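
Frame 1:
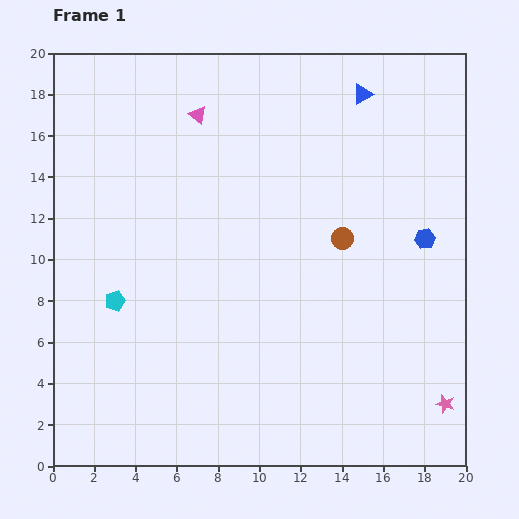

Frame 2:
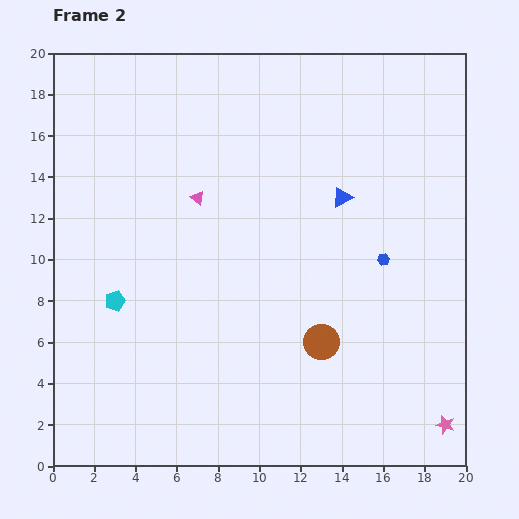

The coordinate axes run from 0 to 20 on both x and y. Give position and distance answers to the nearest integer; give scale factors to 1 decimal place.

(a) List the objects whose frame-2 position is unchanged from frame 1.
the cyan pentagon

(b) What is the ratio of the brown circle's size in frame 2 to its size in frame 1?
1.6×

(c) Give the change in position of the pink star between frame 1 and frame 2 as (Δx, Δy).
(0, -1)

The pink star was at (19, 3) in frame 1 and (19, 2) in frame 2.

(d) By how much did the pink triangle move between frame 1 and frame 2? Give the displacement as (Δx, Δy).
(0, -4)

The pink triangle was at (7, 17) in frame 1 and (7, 13) in frame 2.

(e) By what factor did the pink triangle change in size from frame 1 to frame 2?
0.8×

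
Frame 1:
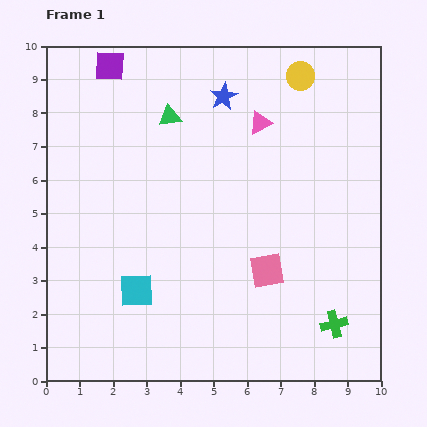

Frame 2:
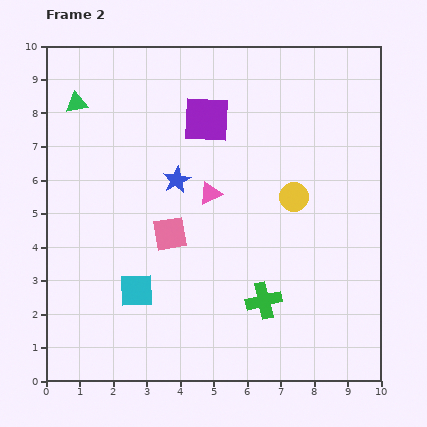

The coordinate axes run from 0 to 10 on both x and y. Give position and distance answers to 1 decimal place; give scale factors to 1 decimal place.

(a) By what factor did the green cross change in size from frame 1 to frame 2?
1.4×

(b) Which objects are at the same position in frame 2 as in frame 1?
the cyan square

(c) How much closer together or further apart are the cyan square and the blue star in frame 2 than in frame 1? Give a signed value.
-2.9

Distance in frame 1: 6.4. Distance in frame 2: 3.5.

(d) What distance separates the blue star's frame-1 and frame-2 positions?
2.9

The blue star moved from (5.3, 8.5) to (3.9, 6.0), a distance of √(1.4² + 2.5²) ≈ 2.9.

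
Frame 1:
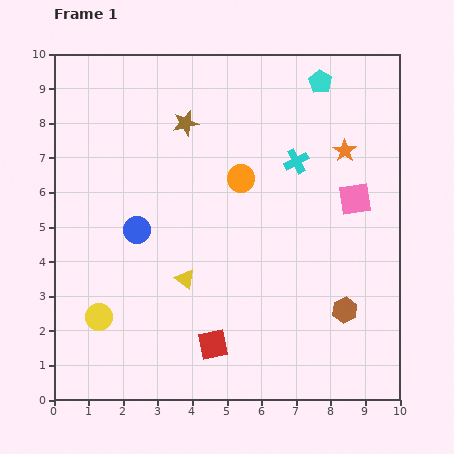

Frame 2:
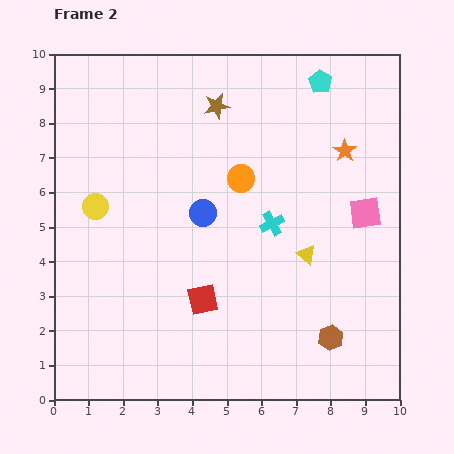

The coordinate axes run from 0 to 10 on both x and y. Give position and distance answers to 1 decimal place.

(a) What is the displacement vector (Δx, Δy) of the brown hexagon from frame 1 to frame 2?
(-0.4, -0.8)

The brown hexagon was at (8.4, 2.6) in frame 1 and (8.0, 1.8) in frame 2.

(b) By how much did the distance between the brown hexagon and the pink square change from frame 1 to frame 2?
+0.5

Distance in frame 1: 3.2. Distance in frame 2: 3.7.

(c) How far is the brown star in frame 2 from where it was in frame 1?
1.0

The brown star moved from (3.8, 8.0) to (4.7, 8.5), a distance of √(0.9² + 0.5²) ≈ 1.0.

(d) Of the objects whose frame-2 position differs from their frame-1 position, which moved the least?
the pink square

(moved 0.5)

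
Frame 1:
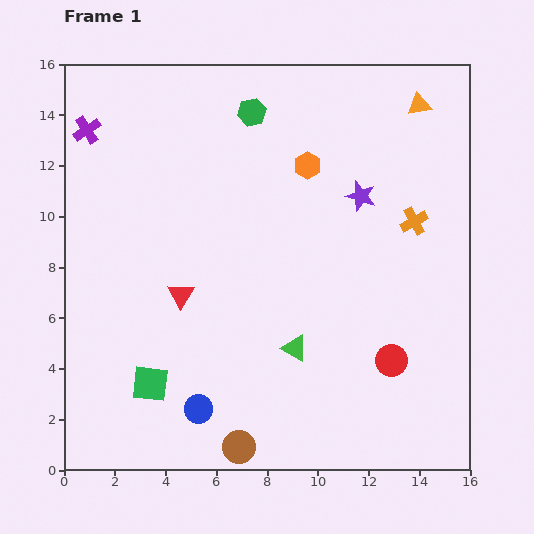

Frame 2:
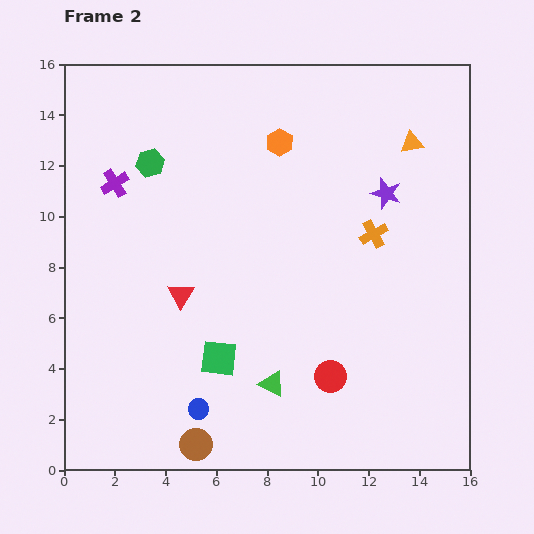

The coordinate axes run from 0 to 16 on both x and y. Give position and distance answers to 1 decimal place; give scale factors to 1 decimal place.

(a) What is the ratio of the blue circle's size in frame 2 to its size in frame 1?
0.7×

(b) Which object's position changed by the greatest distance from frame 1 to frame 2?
the green hexagon

(moved 4.5; next 2.9)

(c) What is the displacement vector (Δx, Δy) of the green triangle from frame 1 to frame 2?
(-0.9, -1.4)

The green triangle was at (9.1, 4.8) in frame 1 and (8.2, 3.4) in frame 2.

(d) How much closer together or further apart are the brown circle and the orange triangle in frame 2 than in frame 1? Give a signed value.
-0.7

Distance in frame 1: 15.3. Distance in frame 2: 14.6.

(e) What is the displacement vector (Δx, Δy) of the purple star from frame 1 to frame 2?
(1.0, 0.1)

The purple star was at (11.7, 10.8) in frame 1 and (12.7, 10.9) in frame 2.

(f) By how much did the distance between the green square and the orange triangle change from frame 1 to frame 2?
-3.9

Distance in frame 1: 15.3. Distance in frame 2: 11.4.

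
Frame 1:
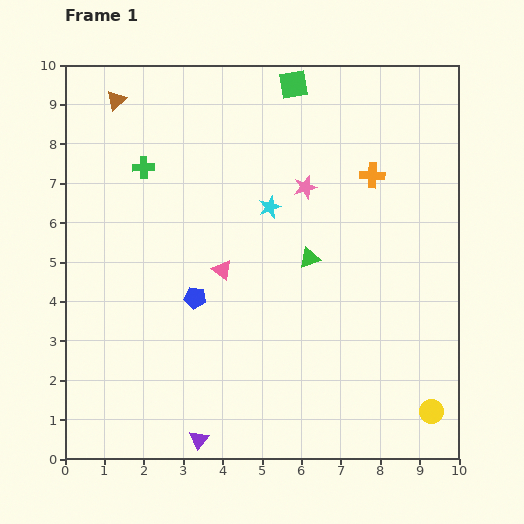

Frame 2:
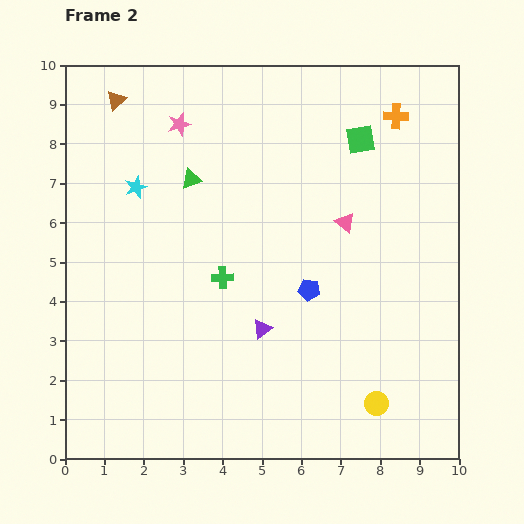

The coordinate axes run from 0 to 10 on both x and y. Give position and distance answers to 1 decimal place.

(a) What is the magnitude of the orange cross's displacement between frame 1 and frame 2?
1.6

The orange cross moved from (7.8, 7.2) to (8.4, 8.7), a distance of √(0.6² + 1.5²) ≈ 1.6.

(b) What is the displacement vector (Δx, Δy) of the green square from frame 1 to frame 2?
(1.7, -1.4)

The green square was at (5.8, 9.5) in frame 1 and (7.5, 8.1) in frame 2.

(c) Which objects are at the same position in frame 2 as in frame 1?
the brown triangle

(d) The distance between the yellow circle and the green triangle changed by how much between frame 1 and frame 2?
+2.4

Distance in frame 1: 5.0. Distance in frame 2: 7.4.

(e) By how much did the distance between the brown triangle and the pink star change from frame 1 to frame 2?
-3.6

Distance in frame 1: 5.3. Distance in frame 2: 1.7.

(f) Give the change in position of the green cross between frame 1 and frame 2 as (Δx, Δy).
(2.0, -2.8)

The green cross was at (2.0, 7.4) in frame 1 and (4.0, 4.6) in frame 2.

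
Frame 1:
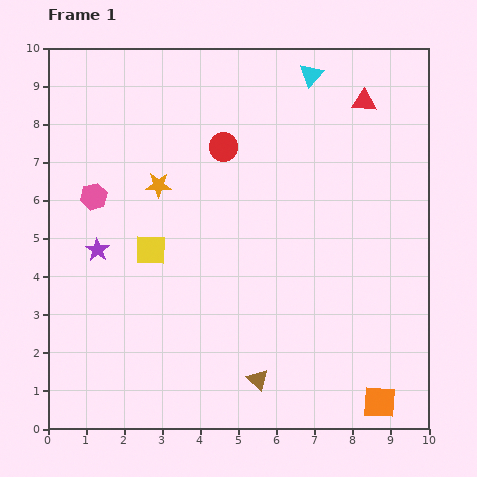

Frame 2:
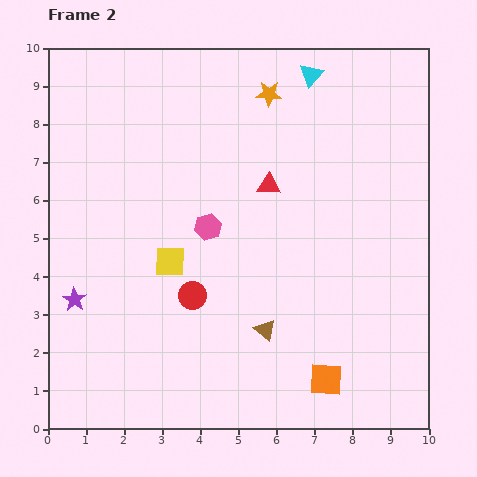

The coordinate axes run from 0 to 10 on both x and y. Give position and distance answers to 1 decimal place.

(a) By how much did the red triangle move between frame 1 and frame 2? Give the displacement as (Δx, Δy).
(-2.5, -2.2)

The red triangle was at (8.3, 8.6) in frame 1 and (5.8, 6.4) in frame 2.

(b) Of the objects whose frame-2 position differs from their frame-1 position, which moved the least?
the yellow square

(moved 0.6)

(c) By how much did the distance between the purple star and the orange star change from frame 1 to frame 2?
+5.1

Distance in frame 1: 2.3. Distance in frame 2: 7.4.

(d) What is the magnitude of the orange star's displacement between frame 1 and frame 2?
3.8

The orange star moved from (2.9, 6.4) to (5.8, 8.8), a distance of √(2.9² + 2.4²) ≈ 3.8.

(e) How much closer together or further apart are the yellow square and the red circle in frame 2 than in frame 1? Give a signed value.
-2.2

Distance in frame 1: 3.3. Distance in frame 2: 1.1.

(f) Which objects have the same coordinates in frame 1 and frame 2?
the cyan triangle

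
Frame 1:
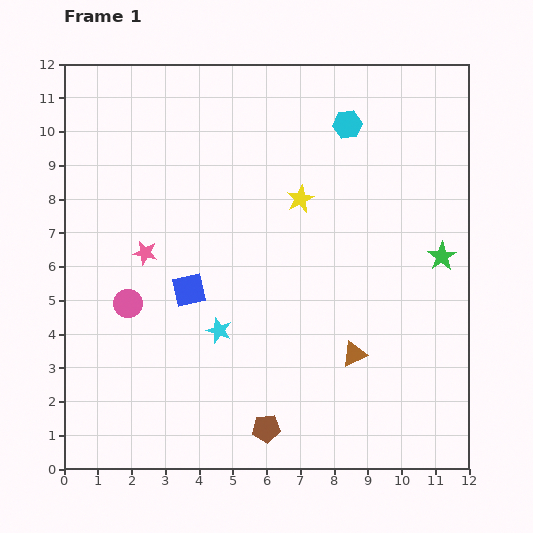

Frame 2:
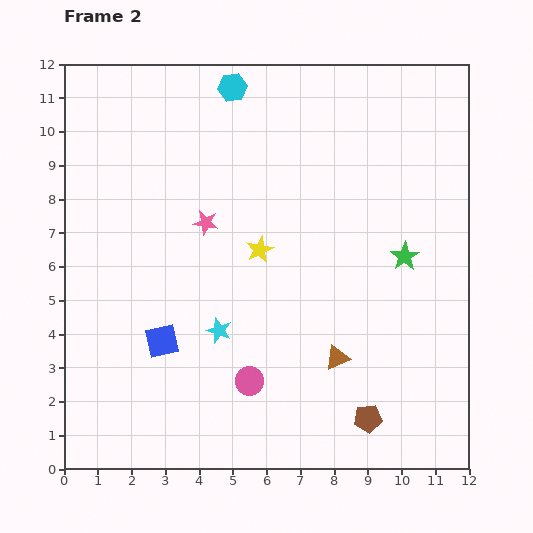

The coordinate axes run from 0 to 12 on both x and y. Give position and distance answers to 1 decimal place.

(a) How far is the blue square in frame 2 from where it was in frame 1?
1.7

The blue square moved from (3.7, 5.3) to (2.9, 3.8), a distance of √(0.8² + 1.5²) ≈ 1.7.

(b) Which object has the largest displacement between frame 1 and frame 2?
the pink circle

(moved 4.3; next 3.6)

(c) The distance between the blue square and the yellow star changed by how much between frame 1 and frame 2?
-0.3

Distance in frame 1: 4.3. Distance in frame 2: 4.0.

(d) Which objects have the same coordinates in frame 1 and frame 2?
the cyan star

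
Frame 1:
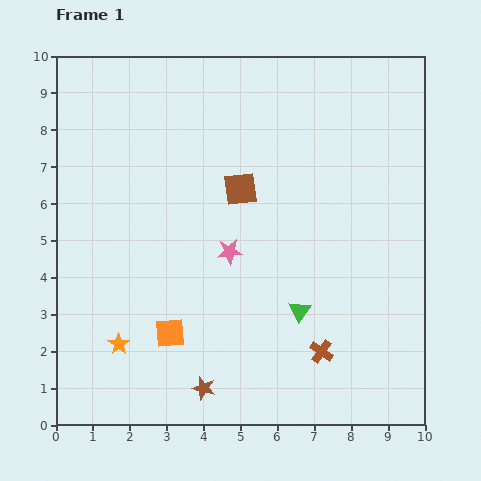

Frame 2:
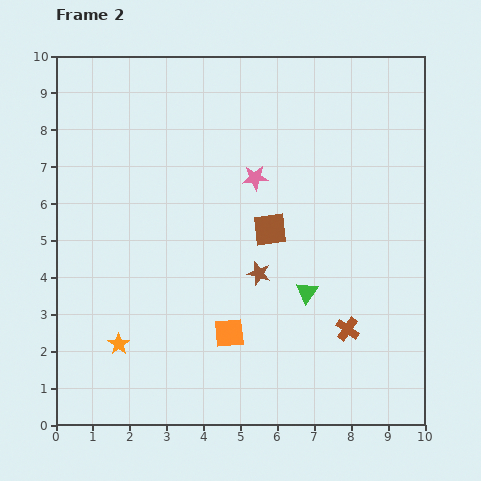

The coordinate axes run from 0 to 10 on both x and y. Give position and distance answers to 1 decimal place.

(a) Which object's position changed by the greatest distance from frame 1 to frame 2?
the brown star

(moved 3.4; next 2.1)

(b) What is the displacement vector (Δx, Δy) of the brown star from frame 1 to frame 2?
(1.5, 3.1)

The brown star was at (4.0, 1.0) in frame 1 and (5.5, 4.1) in frame 2.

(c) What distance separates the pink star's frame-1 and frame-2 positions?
2.1

The pink star moved from (4.7, 4.7) to (5.4, 6.7), a distance of √(0.7² + 2.0²) ≈ 2.1.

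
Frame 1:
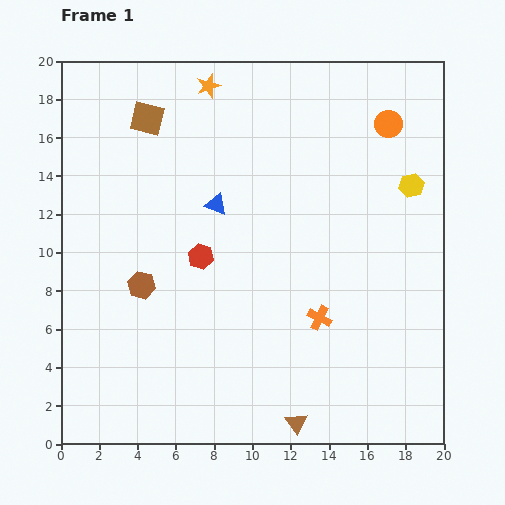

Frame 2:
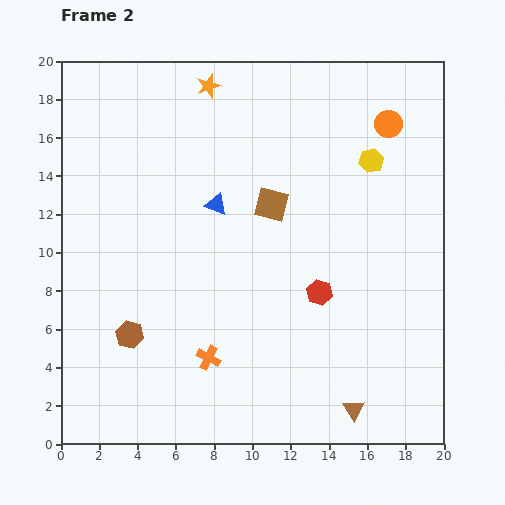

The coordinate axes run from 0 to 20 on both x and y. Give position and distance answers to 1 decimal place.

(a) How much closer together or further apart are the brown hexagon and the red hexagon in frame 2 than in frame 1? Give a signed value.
+6.7

Distance in frame 1: 3.4. Distance in frame 2: 10.1.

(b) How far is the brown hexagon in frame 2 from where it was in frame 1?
2.7

The brown hexagon moved from (4.2, 8.3) to (3.6, 5.7), a distance of √(0.6² + 2.6²) ≈ 2.7.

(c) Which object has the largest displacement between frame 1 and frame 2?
the brown square

(moved 7.9; next 6.5)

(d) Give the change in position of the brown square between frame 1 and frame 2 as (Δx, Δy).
(6.5, -4.5)

The brown square was at (4.5, 17.0) in frame 1 and (11.0, 12.5) in frame 2.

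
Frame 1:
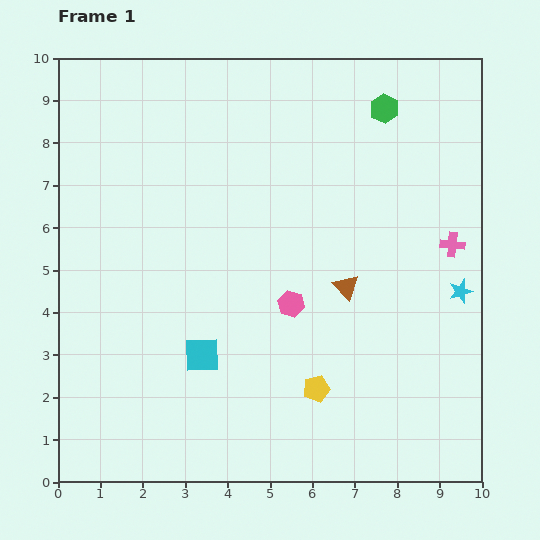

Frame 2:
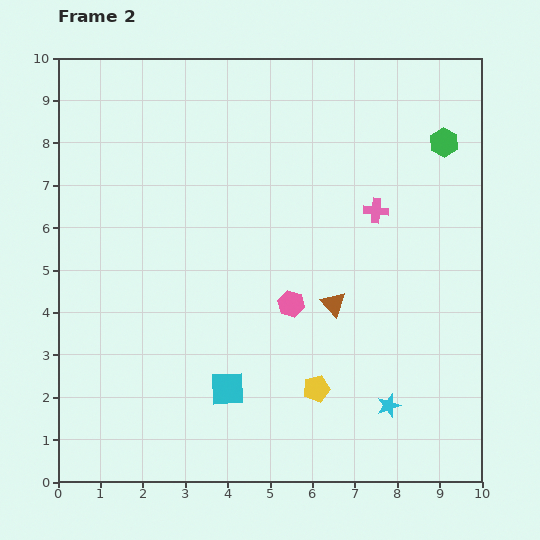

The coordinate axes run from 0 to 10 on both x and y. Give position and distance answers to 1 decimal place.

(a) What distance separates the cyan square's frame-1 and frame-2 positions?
1.0

The cyan square moved from (3.4, 3.0) to (4.0, 2.2), a distance of √(0.6² + 0.8²) ≈ 1.0.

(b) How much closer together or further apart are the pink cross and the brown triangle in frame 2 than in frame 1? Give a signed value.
-0.3

Distance in frame 1: 2.7. Distance in frame 2: 2.4.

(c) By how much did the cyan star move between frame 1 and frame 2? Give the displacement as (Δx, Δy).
(-1.7, -2.7)

The cyan star was at (9.5, 4.5) in frame 1 and (7.8, 1.8) in frame 2.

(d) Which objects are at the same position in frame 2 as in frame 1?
the yellow pentagon, the pink hexagon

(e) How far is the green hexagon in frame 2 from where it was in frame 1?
1.6

The green hexagon moved from (7.7, 8.8) to (9.1, 8.0), a distance of √(1.4² + 0.8²) ≈ 1.6.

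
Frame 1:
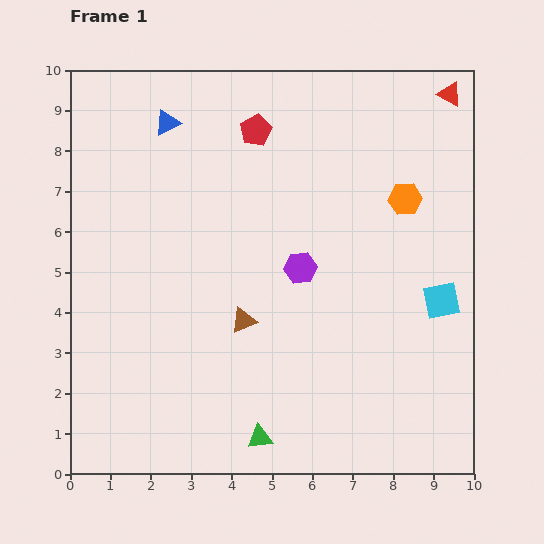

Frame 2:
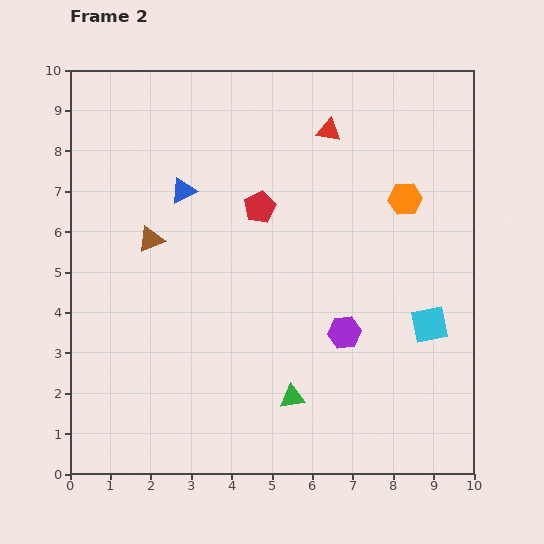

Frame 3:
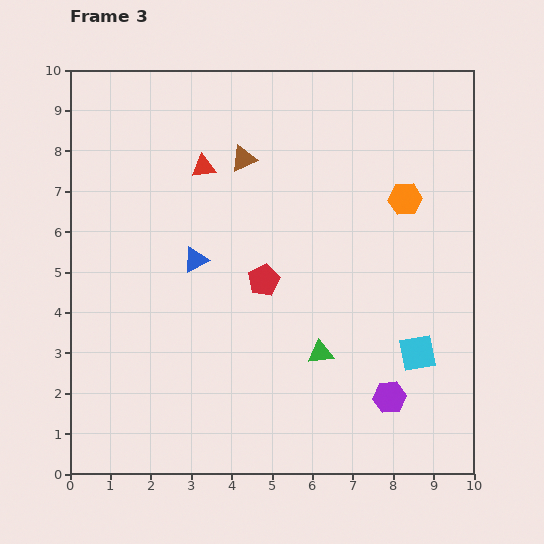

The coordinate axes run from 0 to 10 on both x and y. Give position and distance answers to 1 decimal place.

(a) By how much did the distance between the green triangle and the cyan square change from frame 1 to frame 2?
-1.8

Distance in frame 1: 5.6. Distance in frame 2: 3.8.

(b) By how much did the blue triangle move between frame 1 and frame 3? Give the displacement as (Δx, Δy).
(0.7, -3.4)

The blue triangle was at (2.4, 8.7) in frame 1 and (3.1, 5.3) in frame 3.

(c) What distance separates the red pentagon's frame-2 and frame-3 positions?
1.8

The red pentagon moved from (4.7, 6.6) to (4.8, 4.8), a distance of √(0.1² + 1.8²) ≈ 1.8.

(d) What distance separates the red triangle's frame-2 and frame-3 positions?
3.2

The red triangle moved from (6.4, 8.5) to (3.3, 7.6), a distance of √(3.1² + 0.9²) ≈ 3.2.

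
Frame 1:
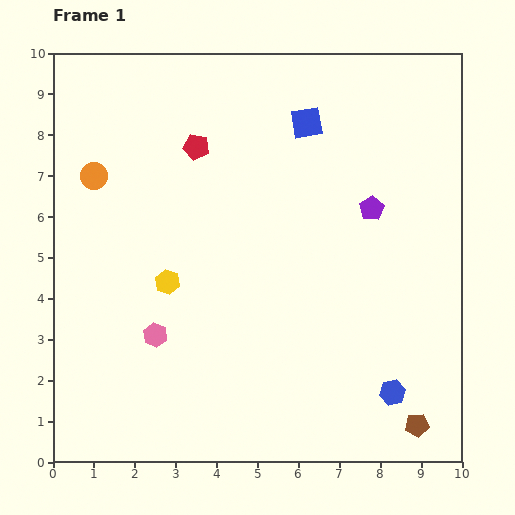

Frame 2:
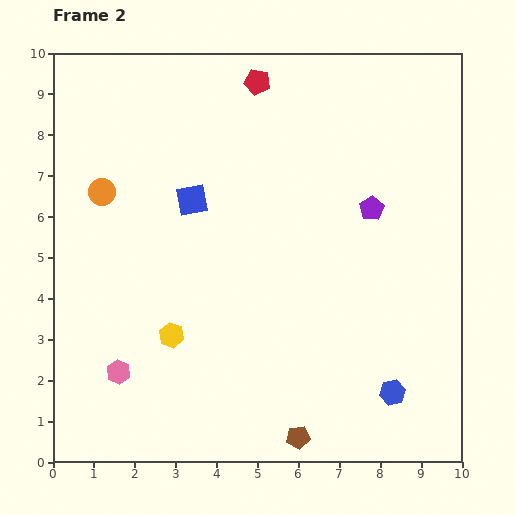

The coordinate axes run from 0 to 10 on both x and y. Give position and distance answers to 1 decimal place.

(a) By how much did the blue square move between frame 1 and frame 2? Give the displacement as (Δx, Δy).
(-2.8, -1.9)

The blue square was at (6.2, 8.3) in frame 1 and (3.4, 6.4) in frame 2.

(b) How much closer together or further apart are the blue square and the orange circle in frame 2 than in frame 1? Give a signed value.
-3.2

Distance in frame 1: 5.4. Distance in frame 2: 2.2.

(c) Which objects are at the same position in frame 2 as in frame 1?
the purple pentagon, the blue hexagon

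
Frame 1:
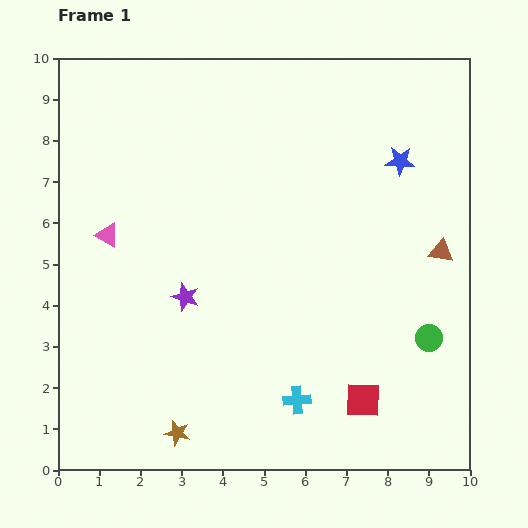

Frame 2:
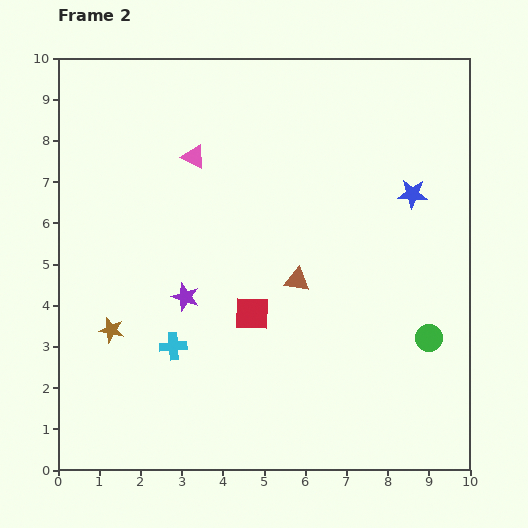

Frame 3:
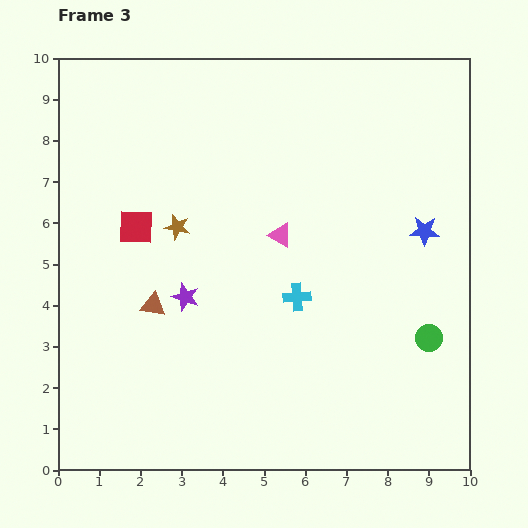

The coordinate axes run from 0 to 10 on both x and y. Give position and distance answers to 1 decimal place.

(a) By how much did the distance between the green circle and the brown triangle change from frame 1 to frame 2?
+1.4

Distance in frame 1: 2.1. Distance in frame 2: 3.5.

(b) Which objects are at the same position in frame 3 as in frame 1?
the purple star, the green circle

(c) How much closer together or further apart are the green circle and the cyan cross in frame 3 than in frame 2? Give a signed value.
-2.8

Distance in frame 2: 6.2. Distance in frame 3: 3.4.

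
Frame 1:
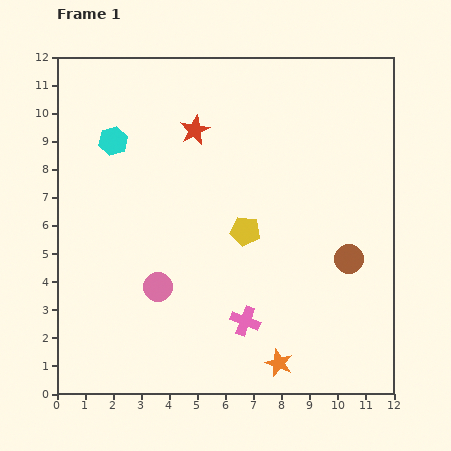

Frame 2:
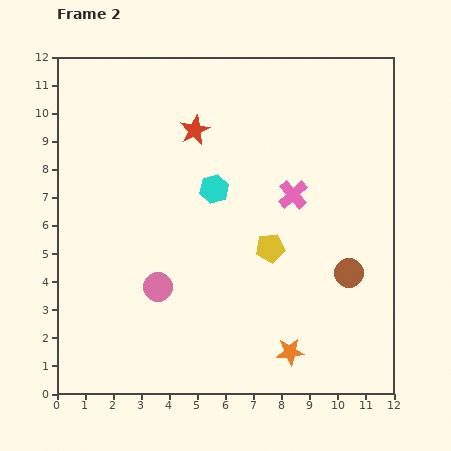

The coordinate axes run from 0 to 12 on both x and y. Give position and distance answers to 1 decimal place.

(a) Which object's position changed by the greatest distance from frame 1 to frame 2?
the pink cross

(moved 4.8; next 4.0)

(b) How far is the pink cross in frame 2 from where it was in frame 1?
4.8

The pink cross moved from (6.7, 2.6) to (8.4, 7.1), a distance of √(1.7² + 4.5²) ≈ 4.8.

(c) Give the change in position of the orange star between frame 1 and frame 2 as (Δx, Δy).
(0.4, 0.4)

The orange star was at (7.9, 1.1) in frame 1 and (8.3, 1.5) in frame 2.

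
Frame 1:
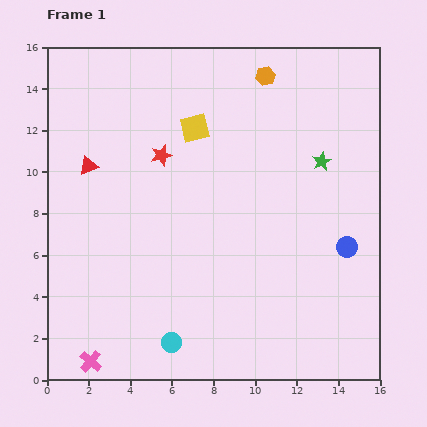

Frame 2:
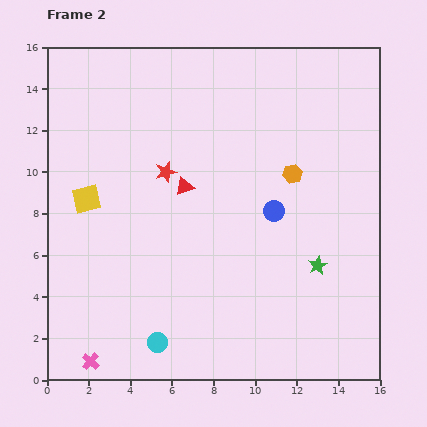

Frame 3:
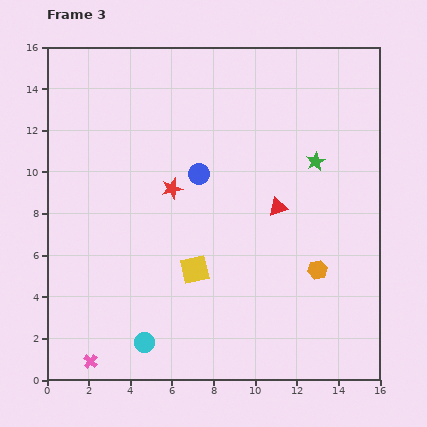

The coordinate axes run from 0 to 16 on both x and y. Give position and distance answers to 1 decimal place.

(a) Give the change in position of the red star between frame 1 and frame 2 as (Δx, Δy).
(0.2, -0.8)

The red star was at (5.5, 10.8) in frame 1 and (5.7, 10.0) in frame 2.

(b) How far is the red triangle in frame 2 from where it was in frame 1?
4.7

The red triangle moved from (2.0, 10.3) to (6.6, 9.3), a distance of √(4.6² + 1.0²) ≈ 4.7.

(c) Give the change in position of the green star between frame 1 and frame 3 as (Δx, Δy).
(-0.3, 0.0)

The green star was at (13.2, 10.5) in frame 1 and (12.9, 10.5) in frame 3.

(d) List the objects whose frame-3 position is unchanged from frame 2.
the pink cross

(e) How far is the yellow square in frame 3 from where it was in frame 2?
6.2

The yellow square moved from (1.9, 8.7) to (7.1, 5.3), a distance of √(5.2² + 3.4²) ≈ 6.2.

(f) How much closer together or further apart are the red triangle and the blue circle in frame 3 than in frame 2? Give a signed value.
-0.4

Distance in frame 2: 4.5. Distance in frame 3: 4.1.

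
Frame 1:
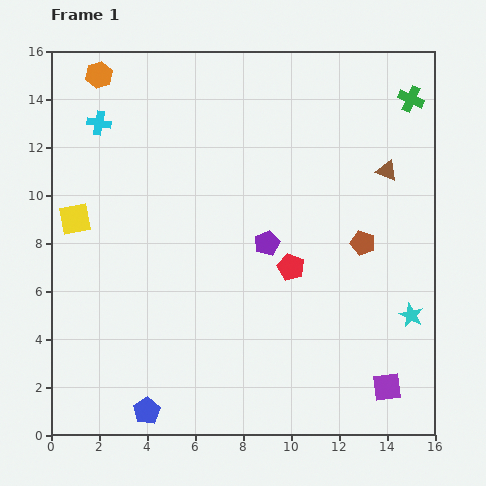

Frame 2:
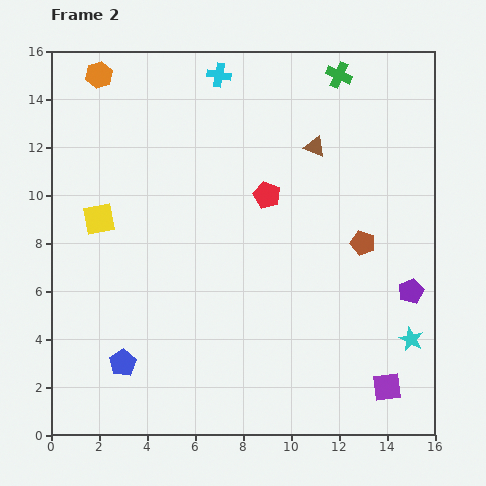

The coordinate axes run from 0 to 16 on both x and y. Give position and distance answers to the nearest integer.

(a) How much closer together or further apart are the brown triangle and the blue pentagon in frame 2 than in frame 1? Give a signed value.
-2

Distance in frame 1: 14. Distance in frame 2: 12.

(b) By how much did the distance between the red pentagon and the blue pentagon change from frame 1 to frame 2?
+1

Distance in frame 1: 8. Distance in frame 2: 9.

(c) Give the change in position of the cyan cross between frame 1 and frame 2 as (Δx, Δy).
(5, 2)

The cyan cross was at (2, 13) in frame 1 and (7, 15) in frame 2.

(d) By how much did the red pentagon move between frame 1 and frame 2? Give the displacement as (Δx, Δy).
(-1, 3)

The red pentagon was at (10, 7) in frame 1 and (9, 10) in frame 2.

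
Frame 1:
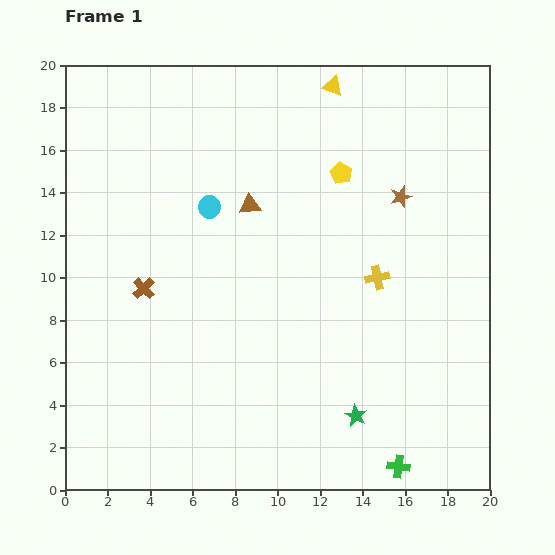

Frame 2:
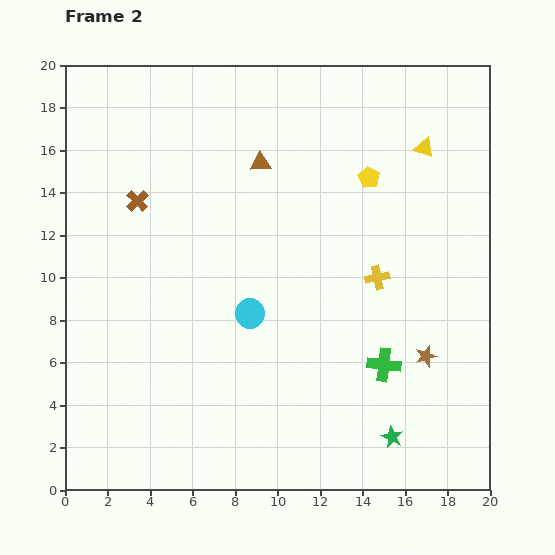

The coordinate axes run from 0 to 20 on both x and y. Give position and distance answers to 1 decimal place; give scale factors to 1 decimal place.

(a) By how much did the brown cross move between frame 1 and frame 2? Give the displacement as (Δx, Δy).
(-0.3, 4.1)

The brown cross was at (3.7, 9.5) in frame 1 and (3.4, 13.6) in frame 2.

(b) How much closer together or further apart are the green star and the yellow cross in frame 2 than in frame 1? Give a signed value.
+0.9

Distance in frame 1: 6.6. Distance in frame 2: 7.5.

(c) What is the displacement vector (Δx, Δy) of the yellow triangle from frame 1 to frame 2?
(4.3, -2.9)

The yellow triangle was at (12.6, 19.0) in frame 1 and (16.9, 16.1) in frame 2.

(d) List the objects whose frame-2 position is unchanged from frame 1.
the yellow cross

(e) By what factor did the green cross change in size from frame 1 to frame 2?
1.4×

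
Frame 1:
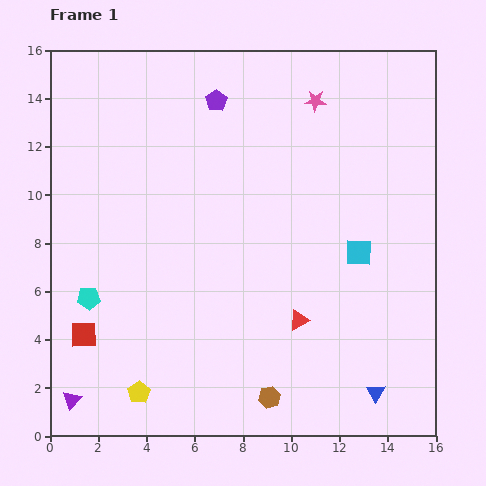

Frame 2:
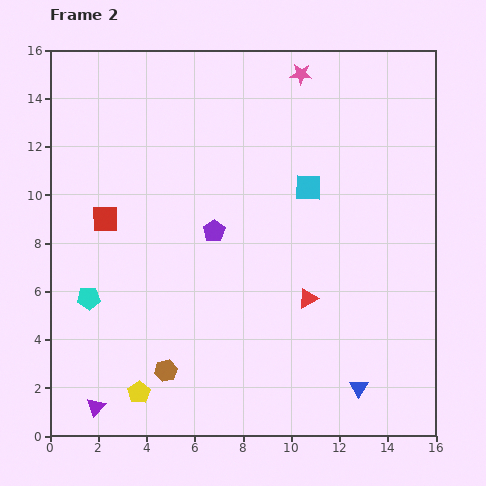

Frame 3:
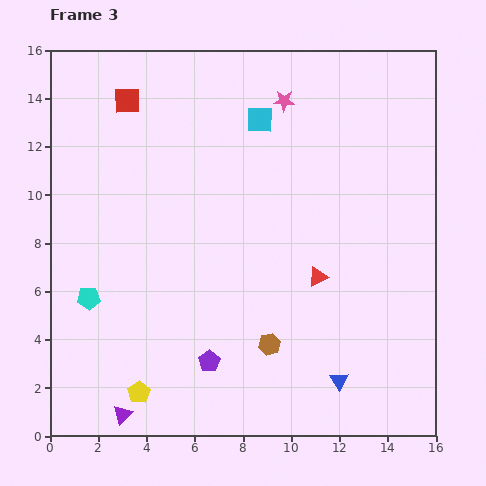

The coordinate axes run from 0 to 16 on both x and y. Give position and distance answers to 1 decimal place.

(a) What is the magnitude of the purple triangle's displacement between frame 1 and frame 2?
1.0

The purple triangle moved from (0.9, 1.5) to (1.9, 1.2), a distance of √(1.0² + 0.3²) ≈ 1.0.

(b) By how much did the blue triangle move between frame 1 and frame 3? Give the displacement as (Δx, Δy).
(-1.5, 0.5)

The blue triangle was at (13.5, 1.8) in frame 1 and (12.0, 2.3) in frame 3.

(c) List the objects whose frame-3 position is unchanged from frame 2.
the yellow pentagon, the cyan pentagon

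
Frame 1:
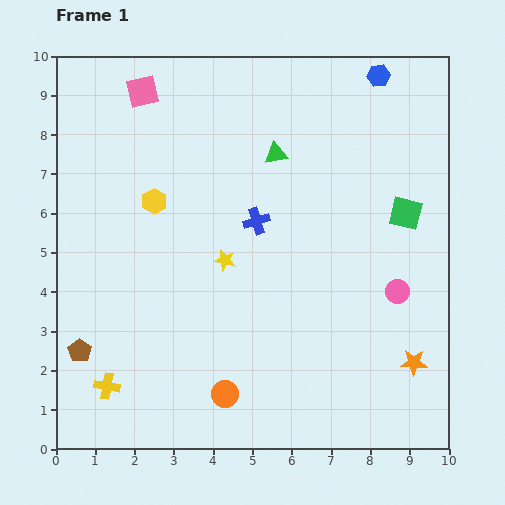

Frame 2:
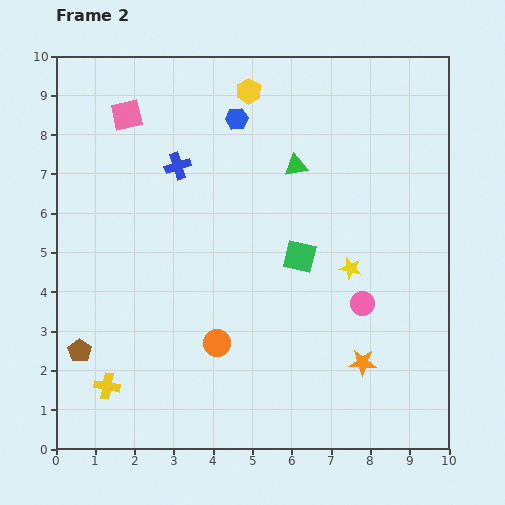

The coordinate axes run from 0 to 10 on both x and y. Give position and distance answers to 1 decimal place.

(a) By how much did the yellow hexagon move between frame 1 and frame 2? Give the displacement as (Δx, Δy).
(2.4, 2.8)

The yellow hexagon was at (2.5, 6.3) in frame 1 and (4.9, 9.1) in frame 2.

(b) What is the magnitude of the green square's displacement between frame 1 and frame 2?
2.9

The green square moved from (8.9, 6.0) to (6.2, 4.9), a distance of √(2.7² + 1.1²) ≈ 2.9.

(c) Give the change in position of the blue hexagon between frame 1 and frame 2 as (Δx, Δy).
(-3.6, -1.1)

The blue hexagon was at (8.2, 9.5) in frame 1 and (4.6, 8.4) in frame 2.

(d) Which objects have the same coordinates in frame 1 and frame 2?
the brown pentagon, the yellow cross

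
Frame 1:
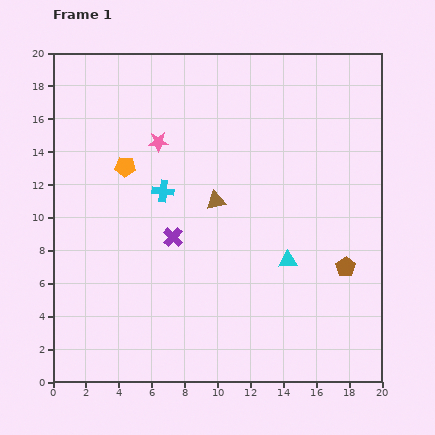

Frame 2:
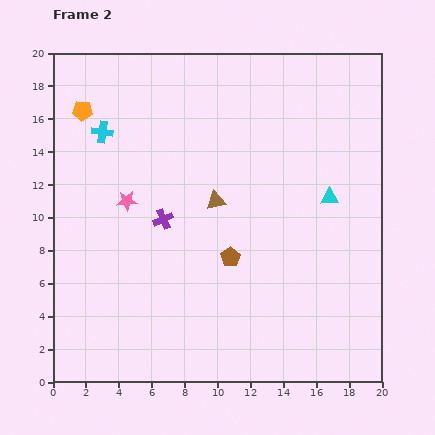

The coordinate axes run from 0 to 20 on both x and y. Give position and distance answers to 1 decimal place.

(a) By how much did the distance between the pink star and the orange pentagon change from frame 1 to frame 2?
+3.6

Distance in frame 1: 2.5. Distance in frame 2: 6.1.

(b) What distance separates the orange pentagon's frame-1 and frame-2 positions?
4.3

The orange pentagon moved from (4.4, 13.1) to (1.8, 16.5), a distance of √(2.6² + 3.4²) ≈ 4.3.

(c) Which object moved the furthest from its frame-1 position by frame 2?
the brown pentagon

(moved 7.0; next 5.2)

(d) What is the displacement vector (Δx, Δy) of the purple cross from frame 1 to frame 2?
(-0.6, 1.1)

The purple cross was at (7.3, 8.8) in frame 1 and (6.7, 9.9) in frame 2.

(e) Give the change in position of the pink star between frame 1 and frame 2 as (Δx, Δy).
(-1.9, -3.6)

The pink star was at (6.4, 14.6) in frame 1 and (4.5, 11.0) in frame 2.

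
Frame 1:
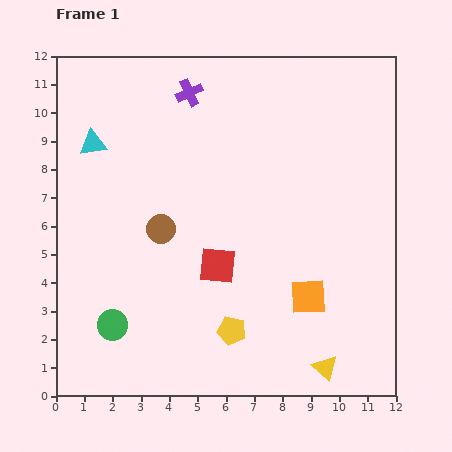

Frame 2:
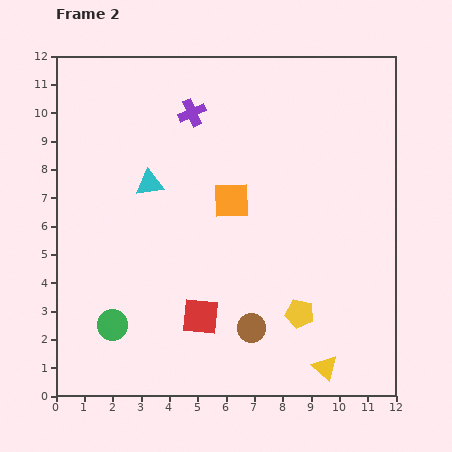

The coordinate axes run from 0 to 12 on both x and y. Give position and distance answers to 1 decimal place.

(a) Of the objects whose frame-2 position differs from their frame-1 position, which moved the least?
the purple cross

(moved 0.7)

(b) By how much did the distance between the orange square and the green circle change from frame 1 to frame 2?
-0.9

Distance in frame 1: 7.0. Distance in frame 2: 6.1.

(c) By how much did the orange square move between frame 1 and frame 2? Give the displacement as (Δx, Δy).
(-2.7, 3.4)

The orange square was at (8.9, 3.5) in frame 1 and (6.2, 6.9) in frame 2.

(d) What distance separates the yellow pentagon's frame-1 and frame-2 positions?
2.5

The yellow pentagon moved from (6.2, 2.3) to (8.6, 2.9), a distance of √(2.4² + 0.6²) ≈ 2.5.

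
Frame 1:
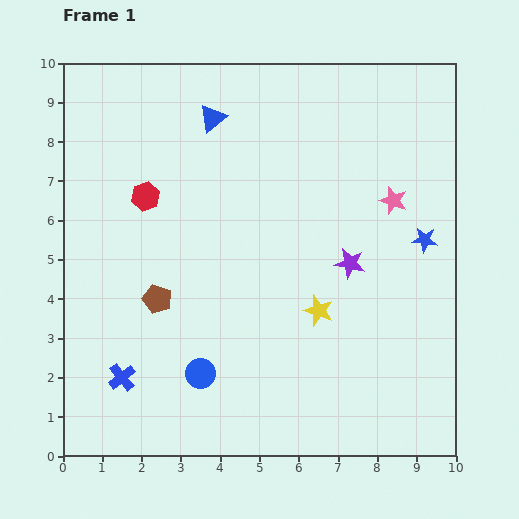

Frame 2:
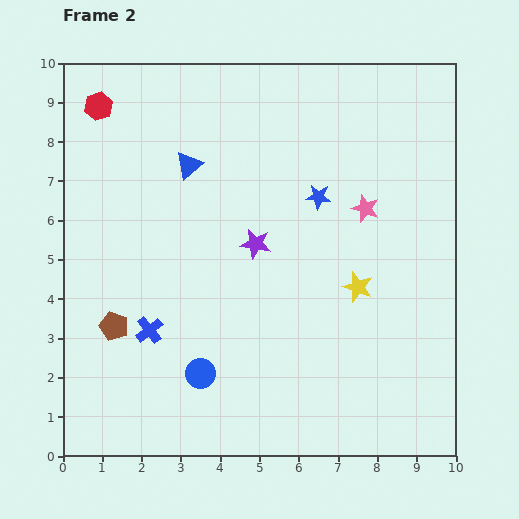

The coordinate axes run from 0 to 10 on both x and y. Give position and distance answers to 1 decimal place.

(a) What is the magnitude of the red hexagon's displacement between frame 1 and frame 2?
2.6

The red hexagon moved from (2.1, 6.6) to (0.9, 8.9), a distance of √(1.2² + 2.3²) ≈ 2.6.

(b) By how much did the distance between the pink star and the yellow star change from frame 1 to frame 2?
-1.4

Distance in frame 1: 3.4. Distance in frame 2: 2.0.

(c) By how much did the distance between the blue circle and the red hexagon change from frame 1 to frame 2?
+2.6

Distance in frame 1: 4.7. Distance in frame 2: 7.3.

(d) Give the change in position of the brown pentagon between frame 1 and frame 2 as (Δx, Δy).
(-1.1, -0.7)

The brown pentagon was at (2.4, 4.0) in frame 1 and (1.3, 3.3) in frame 2.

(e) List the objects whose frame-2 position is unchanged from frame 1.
the blue circle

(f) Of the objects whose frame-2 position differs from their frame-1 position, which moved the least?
the pink star

(moved 0.7)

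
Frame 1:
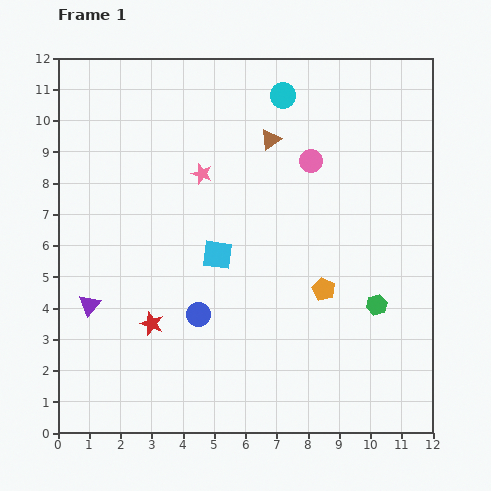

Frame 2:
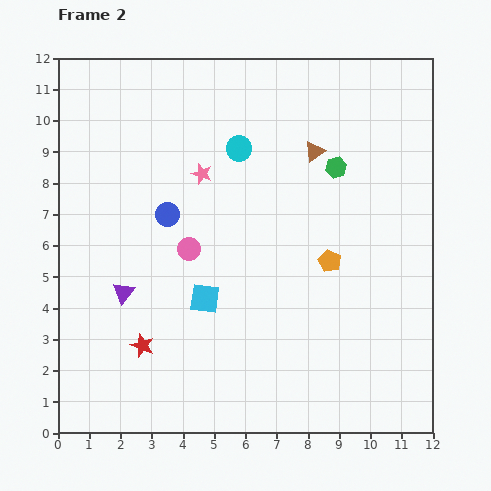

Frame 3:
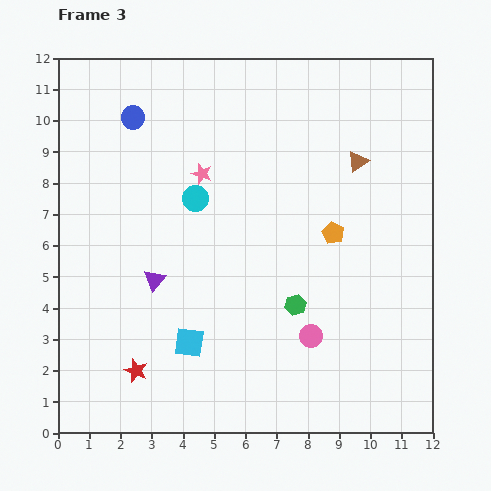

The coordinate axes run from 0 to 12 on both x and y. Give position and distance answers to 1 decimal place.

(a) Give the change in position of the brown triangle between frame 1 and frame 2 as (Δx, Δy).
(1.4, -0.4)

The brown triangle was at (6.8, 9.4) in frame 1 and (8.2, 9.0) in frame 2.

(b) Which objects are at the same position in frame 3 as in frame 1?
the pink star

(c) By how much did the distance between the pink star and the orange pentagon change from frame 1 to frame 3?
-0.8

Distance in frame 1: 5.4. Distance in frame 3: 4.6.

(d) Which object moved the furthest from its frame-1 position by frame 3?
the blue circle

(moved 6.6; next 5.6)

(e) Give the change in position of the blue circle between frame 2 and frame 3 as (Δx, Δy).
(-1.1, 3.1)

The blue circle was at (3.5, 7.0) in frame 2 and (2.4, 10.1) in frame 3.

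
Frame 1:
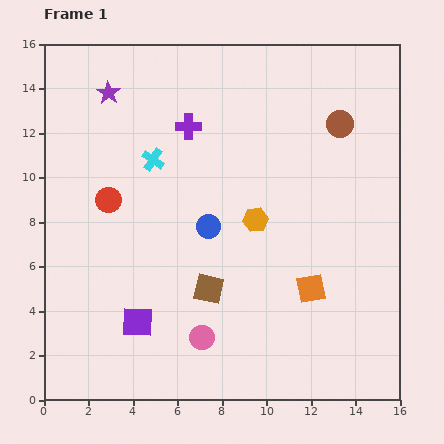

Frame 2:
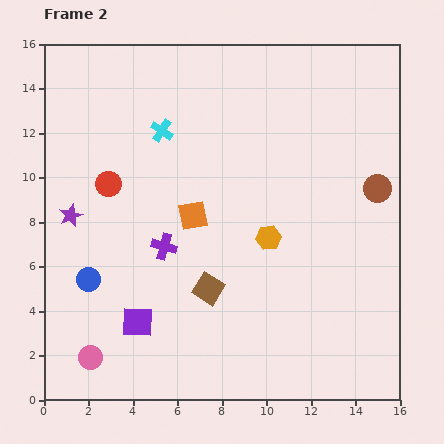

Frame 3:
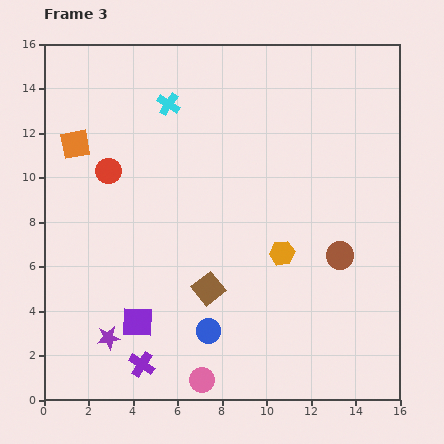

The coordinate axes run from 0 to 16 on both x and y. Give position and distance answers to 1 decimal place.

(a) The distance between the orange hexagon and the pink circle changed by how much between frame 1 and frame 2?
+3.9

Distance in frame 1: 5.8. Distance in frame 2: 9.7.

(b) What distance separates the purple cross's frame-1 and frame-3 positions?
10.9

The purple cross moved from (6.5, 12.3) to (4.4, 1.6), a distance of √(2.1² + 10.7²) ≈ 10.9.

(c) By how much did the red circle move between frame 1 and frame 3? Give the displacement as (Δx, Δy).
(0.0, 1.3)

The red circle was at (2.9, 9.0) in frame 1 and (2.9, 10.3) in frame 3.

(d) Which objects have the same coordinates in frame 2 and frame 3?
the purple square, the brown square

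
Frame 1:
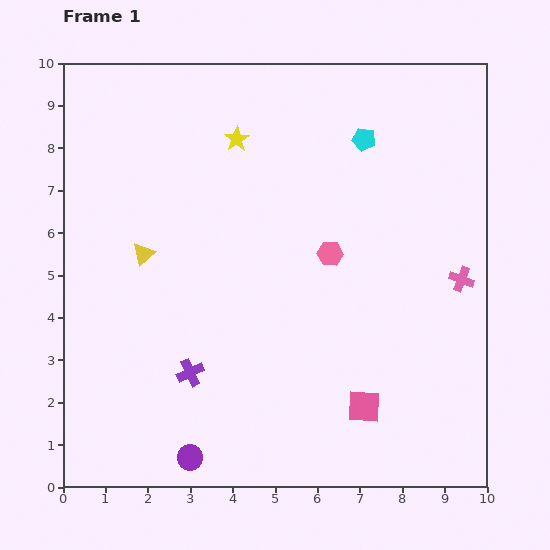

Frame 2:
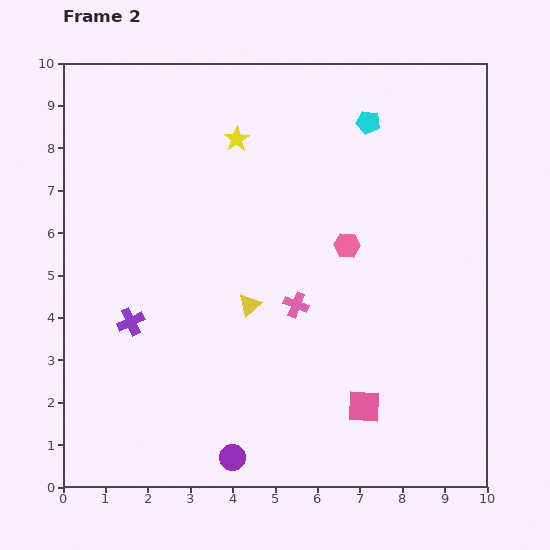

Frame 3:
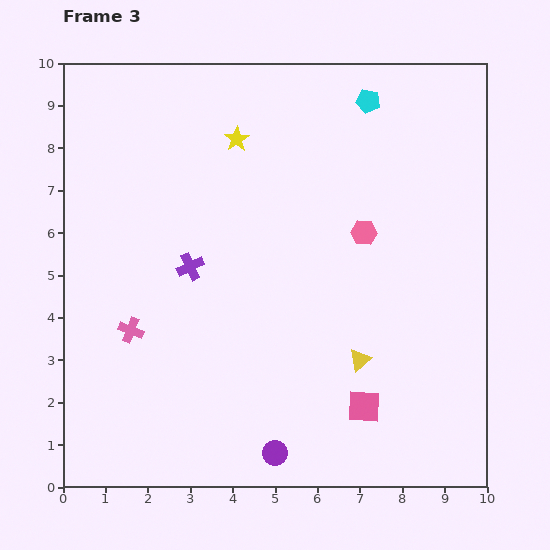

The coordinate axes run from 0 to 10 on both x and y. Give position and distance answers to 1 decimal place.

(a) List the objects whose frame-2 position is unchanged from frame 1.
the pink square, the yellow star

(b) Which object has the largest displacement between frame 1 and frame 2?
the pink cross

(moved 3.9; next 2.8)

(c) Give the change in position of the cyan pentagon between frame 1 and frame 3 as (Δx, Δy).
(0.1, 0.9)

The cyan pentagon was at (7.1, 8.2) in frame 1 and (7.2, 9.1) in frame 3.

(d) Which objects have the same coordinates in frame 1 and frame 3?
the pink square, the yellow star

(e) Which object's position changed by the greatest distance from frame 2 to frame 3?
the pink cross

(moved 3.9; next 2.9)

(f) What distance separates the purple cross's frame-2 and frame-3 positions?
1.9

The purple cross moved from (1.6, 3.9) to (3.0, 5.2), a distance of √(1.4² + 1.3²) ≈ 1.9.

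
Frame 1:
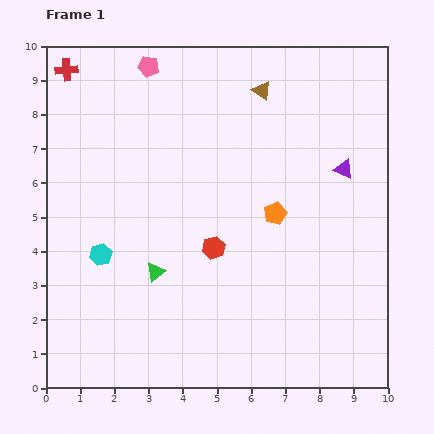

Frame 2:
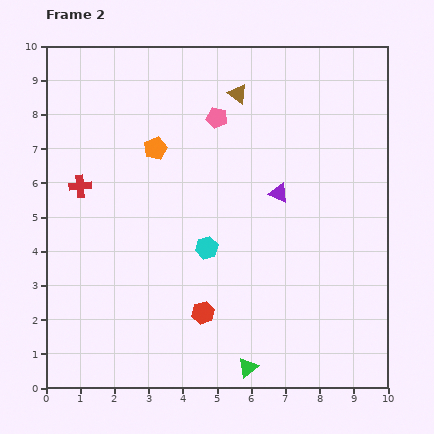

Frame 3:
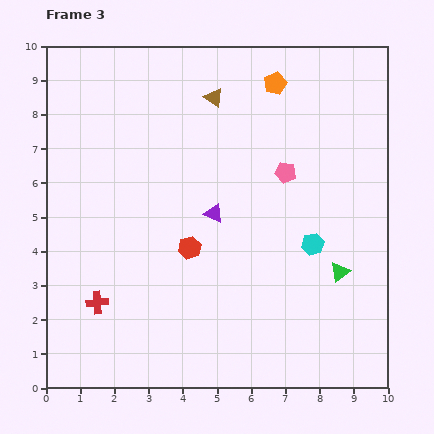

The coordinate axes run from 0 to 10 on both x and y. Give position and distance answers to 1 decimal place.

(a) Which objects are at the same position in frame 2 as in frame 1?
none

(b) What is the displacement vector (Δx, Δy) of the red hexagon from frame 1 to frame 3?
(-0.7, 0.0)

The red hexagon was at (4.9, 4.1) in frame 1 and (4.2, 4.1) in frame 3.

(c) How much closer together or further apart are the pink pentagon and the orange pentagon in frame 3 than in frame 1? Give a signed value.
-3.1

Distance in frame 1: 5.7. Distance in frame 3: 2.6.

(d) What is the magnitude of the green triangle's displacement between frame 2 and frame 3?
3.9

The green triangle moved from (5.9, 0.6) to (8.6, 3.4), a distance of √(2.7² + 2.8²) ≈ 3.9.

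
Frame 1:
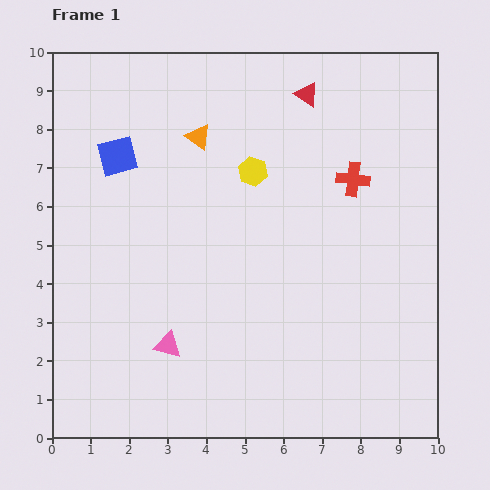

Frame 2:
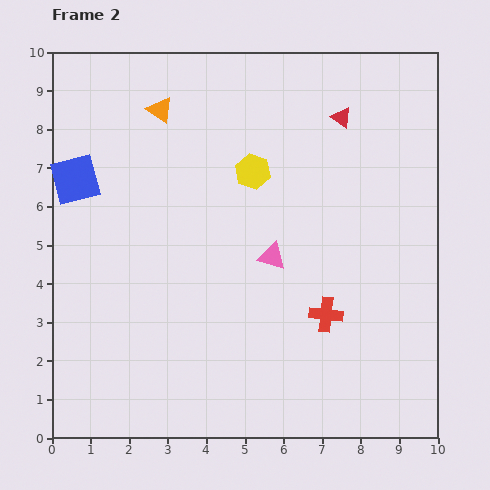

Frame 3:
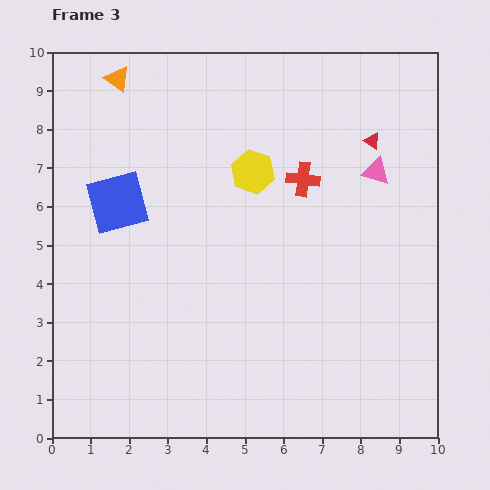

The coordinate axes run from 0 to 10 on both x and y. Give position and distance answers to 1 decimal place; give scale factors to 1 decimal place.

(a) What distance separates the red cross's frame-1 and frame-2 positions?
3.6

The red cross moved from (7.8, 6.7) to (7.1, 3.2), a distance of √(0.7² + 3.5²) ≈ 3.6.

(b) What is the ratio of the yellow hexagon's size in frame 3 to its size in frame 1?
1.5×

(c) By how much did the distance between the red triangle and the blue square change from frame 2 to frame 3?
-0.3

Distance in frame 2: 7.1. Distance in frame 3: 6.8.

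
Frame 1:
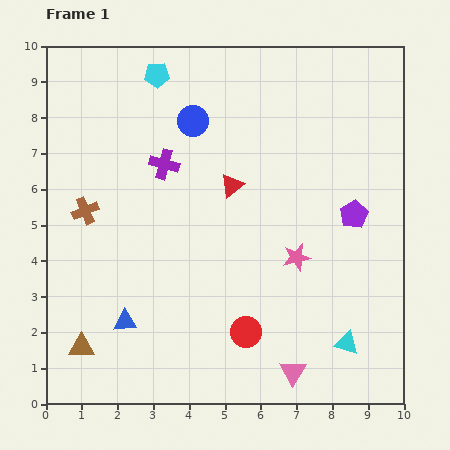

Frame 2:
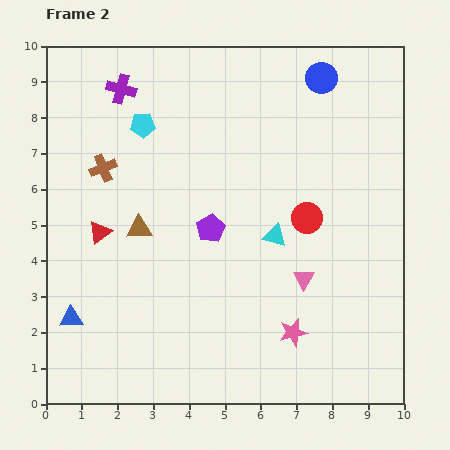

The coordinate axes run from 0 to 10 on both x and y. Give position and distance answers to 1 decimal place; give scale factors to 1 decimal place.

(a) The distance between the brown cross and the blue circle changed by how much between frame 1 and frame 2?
+2.7

Distance in frame 1: 3.9. Distance in frame 2: 6.6.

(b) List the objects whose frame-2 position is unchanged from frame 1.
none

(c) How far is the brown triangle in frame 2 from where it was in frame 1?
3.7

The brown triangle moved from (1.0, 1.6) to (2.6, 4.9), a distance of √(1.6² + 3.3²) ≈ 3.7.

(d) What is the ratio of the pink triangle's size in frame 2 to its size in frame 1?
0.8×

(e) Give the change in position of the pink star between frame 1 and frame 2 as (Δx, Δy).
(-0.1, -2.1)

The pink star was at (7.0, 4.1) in frame 1 and (6.9, 2.0) in frame 2.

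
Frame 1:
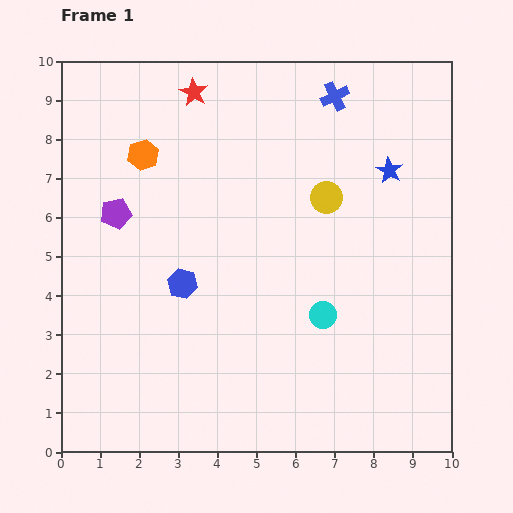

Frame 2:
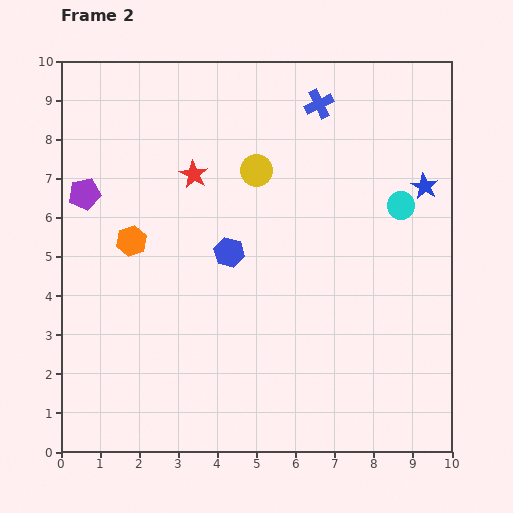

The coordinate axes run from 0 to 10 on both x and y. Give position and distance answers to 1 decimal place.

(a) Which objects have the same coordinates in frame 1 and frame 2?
none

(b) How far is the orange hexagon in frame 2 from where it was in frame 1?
2.2

The orange hexagon moved from (2.1, 7.6) to (1.8, 5.4), a distance of √(0.3² + 2.2²) ≈ 2.2.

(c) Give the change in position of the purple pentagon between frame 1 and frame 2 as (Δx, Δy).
(-0.8, 0.5)

The purple pentagon was at (1.4, 6.1) in frame 1 and (0.6, 6.6) in frame 2.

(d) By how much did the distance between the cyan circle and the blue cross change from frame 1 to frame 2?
-2.3

Distance in frame 1: 5.6. Distance in frame 2: 3.3.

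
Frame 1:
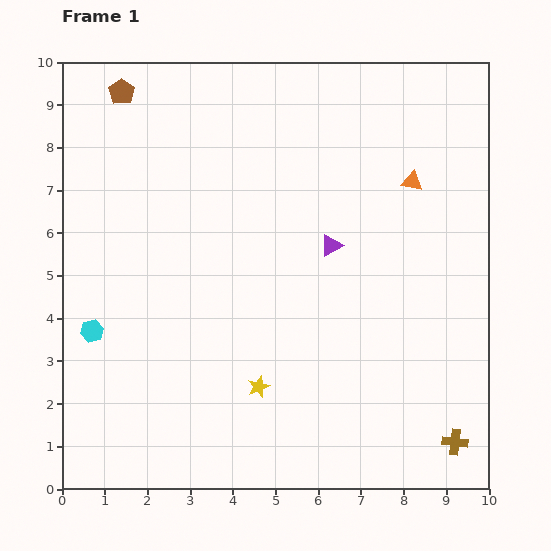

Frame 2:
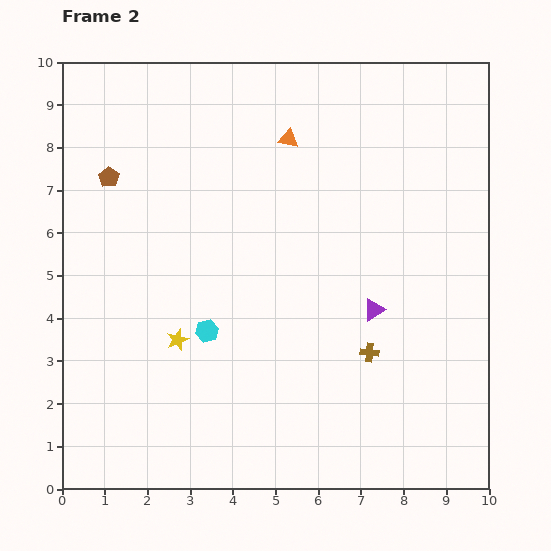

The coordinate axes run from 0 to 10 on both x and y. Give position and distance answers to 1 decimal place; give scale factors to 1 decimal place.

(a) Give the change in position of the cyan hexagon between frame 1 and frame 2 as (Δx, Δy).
(2.7, 0.0)

The cyan hexagon was at (0.7, 3.7) in frame 1 and (3.4, 3.7) in frame 2.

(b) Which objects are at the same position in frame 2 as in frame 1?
none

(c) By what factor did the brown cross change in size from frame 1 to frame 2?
0.7×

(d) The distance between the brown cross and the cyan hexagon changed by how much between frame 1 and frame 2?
-5.1

Distance in frame 1: 8.9. Distance in frame 2: 3.8.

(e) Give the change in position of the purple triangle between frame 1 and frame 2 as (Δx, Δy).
(1.0, -1.5)

The purple triangle was at (6.3, 5.7) in frame 1 and (7.3, 4.2) in frame 2.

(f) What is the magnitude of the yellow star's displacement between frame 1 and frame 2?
2.2

The yellow star moved from (4.6, 2.4) to (2.7, 3.5), a distance of √(1.9² + 1.1²) ≈ 2.2.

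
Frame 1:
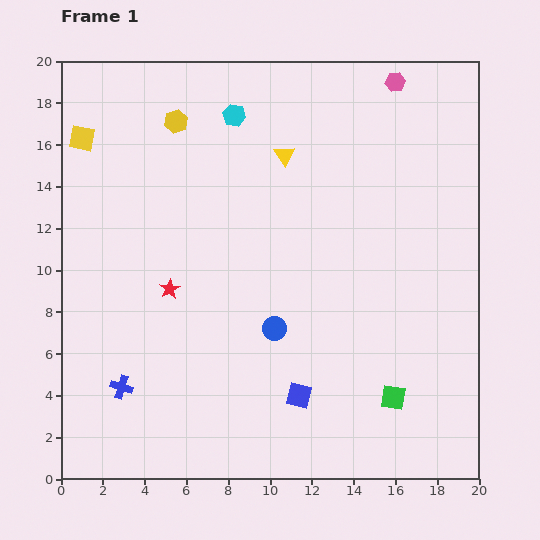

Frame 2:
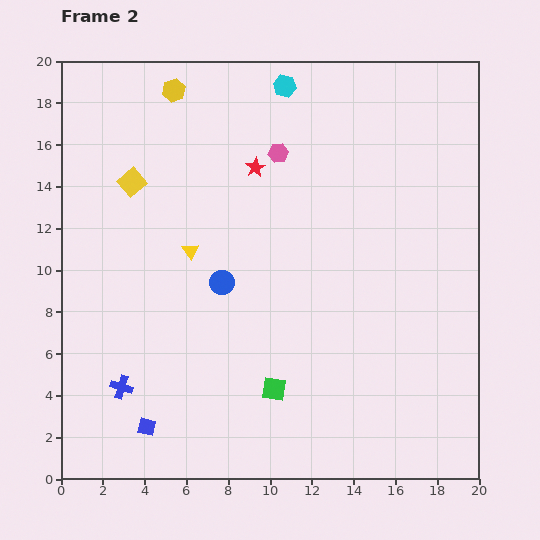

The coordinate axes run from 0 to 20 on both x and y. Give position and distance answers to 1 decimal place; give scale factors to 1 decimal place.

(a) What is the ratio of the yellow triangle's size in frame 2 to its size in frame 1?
0.8×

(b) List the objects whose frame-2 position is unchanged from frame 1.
the blue cross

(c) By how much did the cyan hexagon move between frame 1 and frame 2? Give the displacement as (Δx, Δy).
(2.4, 1.4)

The cyan hexagon was at (8.3, 17.4) in frame 1 and (10.7, 18.8) in frame 2.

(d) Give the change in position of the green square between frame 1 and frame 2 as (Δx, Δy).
(-5.7, 0.4)

The green square was at (15.9, 3.9) in frame 1 and (10.2, 4.3) in frame 2.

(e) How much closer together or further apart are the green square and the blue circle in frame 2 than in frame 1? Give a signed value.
-0.9

Distance in frame 1: 6.6. Distance in frame 2: 5.7.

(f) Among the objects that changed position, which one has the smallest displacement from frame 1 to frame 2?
the yellow hexagon

(moved 1.5)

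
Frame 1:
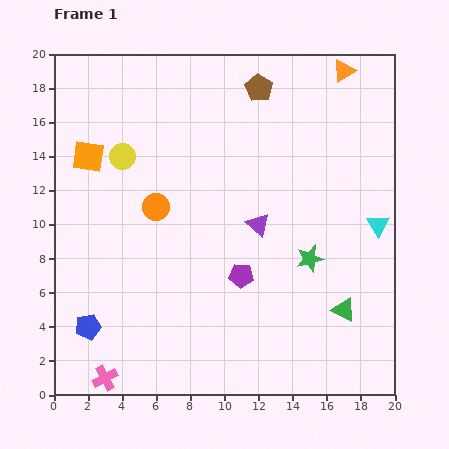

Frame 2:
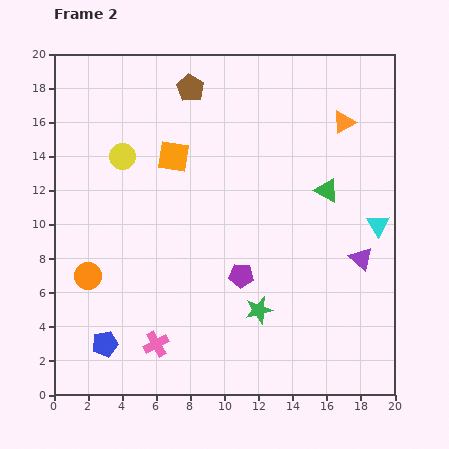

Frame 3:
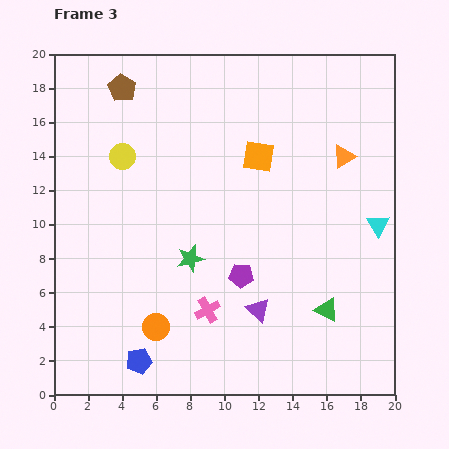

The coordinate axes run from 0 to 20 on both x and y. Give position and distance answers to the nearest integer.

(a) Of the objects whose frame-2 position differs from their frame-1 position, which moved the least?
the blue pentagon

(moved 1)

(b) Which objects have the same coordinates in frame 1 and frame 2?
the purple pentagon, the yellow circle, the cyan triangle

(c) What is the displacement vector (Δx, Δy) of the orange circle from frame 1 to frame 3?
(0, -7)

The orange circle was at (6, 11) in frame 1 and (6, 4) in frame 3.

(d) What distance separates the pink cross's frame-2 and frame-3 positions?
4

The pink cross moved from (6, 3) to (9, 5), a distance of √(3² + 2²) ≈ 4.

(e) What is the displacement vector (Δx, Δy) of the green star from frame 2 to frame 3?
(-4, 3)

The green star was at (12, 5) in frame 2 and (8, 8) in frame 3.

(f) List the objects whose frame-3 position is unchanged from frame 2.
the purple pentagon, the yellow circle, the cyan triangle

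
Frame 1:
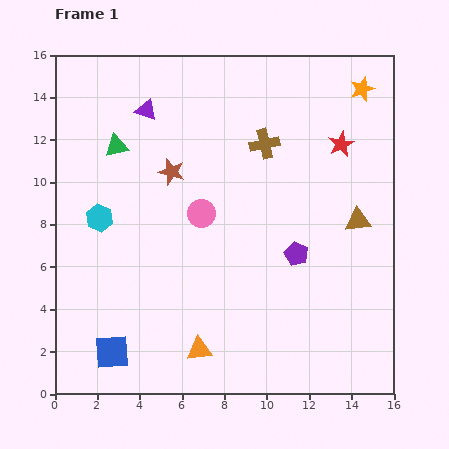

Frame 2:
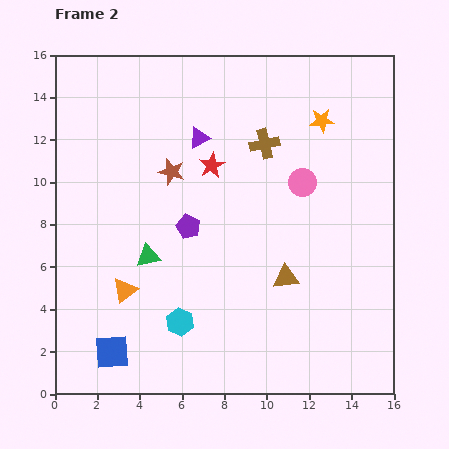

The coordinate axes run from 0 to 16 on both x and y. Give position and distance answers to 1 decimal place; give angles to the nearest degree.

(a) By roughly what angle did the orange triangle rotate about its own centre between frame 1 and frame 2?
30° counter-clockwise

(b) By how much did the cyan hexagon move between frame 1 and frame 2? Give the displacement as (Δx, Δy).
(3.8, -4.9)

The cyan hexagon was at (2.1, 8.3) in frame 1 and (5.9, 3.4) in frame 2.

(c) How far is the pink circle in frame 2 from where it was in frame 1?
5.0

The pink circle moved from (6.9, 8.5) to (11.7, 10.0), a distance of √(4.8² + 1.5²) ≈ 5.0.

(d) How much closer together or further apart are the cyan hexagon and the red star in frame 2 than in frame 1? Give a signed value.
-4.3

Distance in frame 1: 11.9. Distance in frame 2: 7.6.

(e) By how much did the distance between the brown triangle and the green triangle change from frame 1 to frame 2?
-5.3

Distance in frame 1: 11.9. Distance in frame 2: 6.6.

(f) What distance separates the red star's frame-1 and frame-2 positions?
6.2

The red star moved from (13.5, 11.8) to (7.4, 10.8), a distance of √(6.1² + 1.0²) ≈ 6.2.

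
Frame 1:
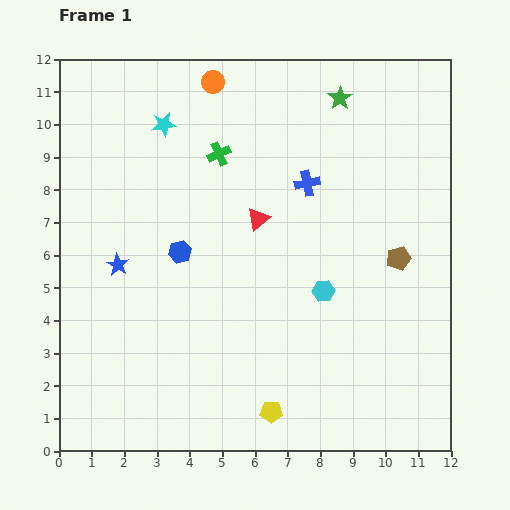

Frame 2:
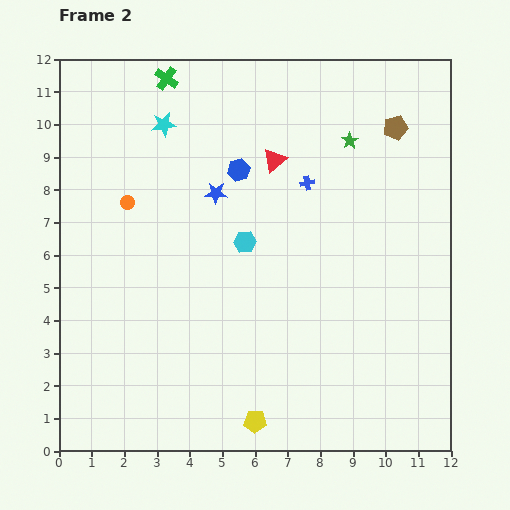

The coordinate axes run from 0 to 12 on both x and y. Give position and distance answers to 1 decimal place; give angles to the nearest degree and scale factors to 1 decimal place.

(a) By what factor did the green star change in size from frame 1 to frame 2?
0.7×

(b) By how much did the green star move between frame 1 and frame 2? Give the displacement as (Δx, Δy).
(0.3, -1.3)

The green star was at (8.6, 10.8) in frame 1 and (8.9, 9.5) in frame 2.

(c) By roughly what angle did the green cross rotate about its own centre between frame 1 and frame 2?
32° counter-clockwise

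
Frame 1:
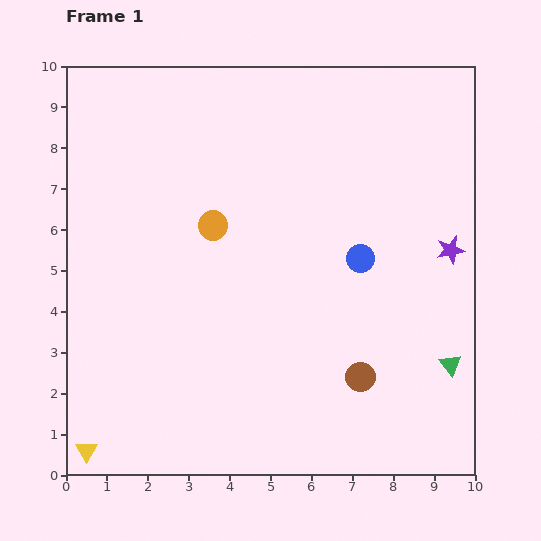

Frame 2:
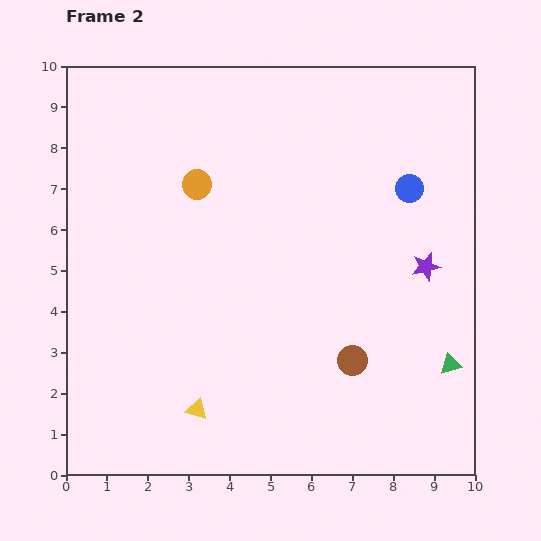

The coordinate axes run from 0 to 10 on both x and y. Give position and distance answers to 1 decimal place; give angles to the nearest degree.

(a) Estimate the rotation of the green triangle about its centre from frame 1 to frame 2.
53° clockwise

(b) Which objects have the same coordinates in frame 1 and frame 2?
the green triangle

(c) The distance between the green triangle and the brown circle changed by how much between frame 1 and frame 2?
+0.2

Distance in frame 1: 2.2. Distance in frame 2: 2.4.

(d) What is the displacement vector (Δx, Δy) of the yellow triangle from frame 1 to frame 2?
(2.7, 1.0)

The yellow triangle was at (0.5, 0.6) in frame 1 and (3.2, 1.6) in frame 2.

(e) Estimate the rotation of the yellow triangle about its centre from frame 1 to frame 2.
43° counter-clockwise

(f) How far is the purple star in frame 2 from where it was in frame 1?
0.7

The purple star moved from (9.4, 5.5) to (8.8, 5.1), a distance of √(0.6² + 0.4²) ≈ 0.7.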